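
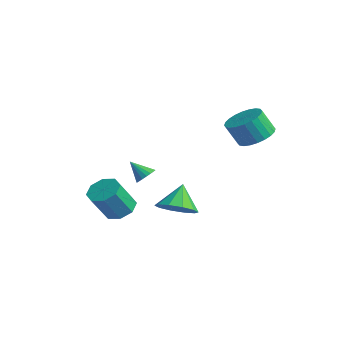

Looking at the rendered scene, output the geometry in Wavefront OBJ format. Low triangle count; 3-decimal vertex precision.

v 1.477 0.355 -3.639
v 2.358 0.113 -3.102
v 0.923 1.085 -2.401
v 2.454 0.688 -3.399
v 2.176 1.137 -3.788
v 1.631 1.286 -4.12
v 1.027 1.08 -4.268
v 0.595 0.597 -4.176
v 0.499 0.021 -3.878
v 0.777 -0.428 -3.49
v 1.322 -0.577 -3.158
v 1.926 -0.371 -3.01
v 3.56 -2.622 0.101
v 3.925 -3.04 0.175
v 2.9 -3.058 0.879
v 4.003 -2.868 0.338
v 3.994 -2.648 0.454
v 3.899 -2.422 0.5
v 3.736 -2.236 0.467
v 3.539 -2.126 0.361
v 3.346 -2.114 0.204
v 3.195 -2.203 0.027
v 3.117 -2.375 -0.136
v 3.126 -2.595 -0.252
v 3.221 -2.821 -0.298
v 3.384 -3.007 -0.265
v 3.581 -3.117 -0.16
v 3.774 -3.129 -0.002
v 2.91 3.902 0.846
v 3.51 3.124 0.661
v 3.171 2.58 1.849
v 2.57 3.358 2.034
v 3.755 3.367 0.842
v 3.415 2.823 2.031
v 3.871 3.692 1.024
v 3.532 3.148 2.212
v 3.841 4.049 1.179
v 3.502 3.505 2.367
v 3.669 4.384 1.283
v 3.33 3.84 2.471
v 3.382 4.645 1.321
v 3.043 4.101 2.509
v 3.022 4.793 1.286
v 2.683 4.249 2.474
v 2.646 4.805 1.184
v 2.307 4.262 2.372
v 2.309 4.68 1.031
v 1.97 4.136 2.219
v 2.065 4.437 0.849
v 1.725 3.893 2.038
v 1.948 4.112 0.668
v 1.609 3.568 1.856
v 1.978 3.755 0.513
v 1.639 3.211 1.701
v 2.15 3.42 0.409
v 1.811 2.876 1.597
v 2.437 3.159 0.371
v 2.098 2.615 1.559
v 2.797 3.011 0.406
v 2.458 2.467 1.594
v 3.173 2.998 0.508
v 2.834 2.455 1.696
v -1.706 -0.842 -4.555
v -0.81 -0.684 -4.53
v -0.678 -1.679 -2.999
v -1.574 -1.838 -3.025
v -1.176 -0.202 -4.185
v -1.044 -1.197 -2.654
v -1.852 -0.095 -4.057
v -1.72 -1.09 -2.526
v -2.443 -0.426 -4.221
v -2.311 -1.421 -2.69
v -2.602 -1.001 -4.581
v -2.47 -1.996 -3.05
v -2.236 -1.483 -4.926
v -2.104 -2.478 -3.395
v -1.56 -1.59 -5.054
v -1.428 -2.585 -3.523
v -0.969 -1.259 -4.89
v -0.837 -2.254 -3.359
f 2 1 4
f 2 4 3
f 4 1 5
f 4 5 3
f 5 1 6
f 5 6 3
f 6 1 7
f 6 7 3
f 7 1 8
f 7 8 3
f 8 1 9
f 8 9 3
f 9 1 10
f 9 10 3
f 10 1 11
f 10 11 3
f 11 1 12
f 11 12 3
f 12 1 2
f 12 2 3
f 14 13 16
f 14 16 15
f 16 13 17
f 16 17 15
f 17 13 18
f 17 18 15
f 18 13 19
f 18 19 15
f 19 13 20
f 19 20 15
f 20 13 21
f 20 21 15
f 21 13 22
f 21 22 15
f 22 13 23
f 22 23 15
f 23 13 24
f 23 24 15
f 24 13 25
f 24 25 15
f 25 13 26
f 25 26 15
f 26 13 27
f 26 27 15
f 27 13 28
f 27 28 15
f 28 13 14
f 28 14 15
f 30 29 33
f 30 33 31
f 31 33 34
f 31 34 32
f 33 29 35
f 33 35 34
f 34 35 36
f 34 36 32
f 35 29 37
f 35 37 36
f 36 37 38
f 36 38 32
f 37 29 39
f 37 39 38
f 38 39 40
f 38 40 32
f 39 29 41
f 39 41 40
f 40 41 42
f 40 42 32
f 41 29 43
f 41 43 42
f 42 43 44
f 42 44 32
f 43 29 45
f 43 45 44
f 44 45 46
f 44 46 32
f 45 29 47
f 45 47 46
f 46 47 48
f 46 48 32
f 47 29 49
f 47 49 48
f 48 49 50
f 48 50 32
f 49 29 51
f 49 51 50
f 50 51 52
f 50 52 32
f 51 29 53
f 51 53 52
f 52 53 54
f 52 54 32
f 53 29 55
f 53 55 54
f 54 55 56
f 54 56 32
f 55 29 57
f 55 57 56
f 56 57 58
f 56 58 32
f 57 29 59
f 57 59 58
f 58 59 60
f 58 60 32
f 59 29 61
f 59 61 60
f 60 61 62
f 60 62 32
f 61 29 30
f 61 30 62
f 62 30 31
f 62 31 32
f 64 63 67
f 64 67 65
f 65 67 68
f 65 68 66
f 67 63 69
f 67 69 68
f 68 69 70
f 68 70 66
f 69 63 71
f 69 71 70
f 70 71 72
f 70 72 66
f 71 63 73
f 71 73 72
f 72 73 74
f 72 74 66
f 73 63 75
f 73 75 74
f 74 75 76
f 74 76 66
f 75 63 77
f 75 77 76
f 76 77 78
f 76 78 66
f 77 63 79
f 77 79 78
f 78 79 80
f 78 80 66
f 79 63 64
f 79 64 80
f 80 64 65
f 80 65 66



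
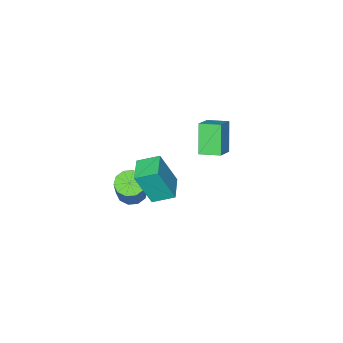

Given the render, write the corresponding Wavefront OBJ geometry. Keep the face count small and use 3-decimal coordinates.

v 1.537 -2.55 -0.653
v 1.974 -2.266 -0.989
v 2.661 -1.567 0.497
v 2.223 -1.85 0.833
v 1.674 -2.029 -0.961
v 2.361 -1.33 0.525
v 1.321 -1.991 -0.816
v 2.008 -1.292 0.67
v 1.051 -2.167 -0.609
v 1.738 -1.468 0.877
v 0.966 -2.488 -0.418
v 1.653 -1.789 1.068
v 1.099 -2.833 -0.317
v 1.786 -2.134 1.169
v 1.399 -3.07 -0.345
v 2.086 -2.371 1.141
v 1.752 -3.108 -0.49
v 2.439 -2.409 0.996
v 2.022 -2.932 -0.697
v 2.709 -2.233 0.789
v 2.107 -2.611 -0.888
v 2.794 -1.912 0.598
v -2.426 -1.25 2.268
v -1.604 -0.848 2.803
v -1.908 -0.688 1.048
v -1.085 -0.286 1.583
v -1.955 -2.014 2.117
v -1.132 -1.612 2.652
v -1.436 -1.452 0.897
v -0.614 -1.05 1.432
v 2.137 0.769 2.854
v 2.647 0.394 4.324
v 2.886 1.502 2.782
v 3.395 1.127 4.252
v 2.725 0.133 2.488
v 3.234 -0.242 3.958
v 3.473 0.866 2.416
v 3.983 0.491 3.886
f 2 1 5
f 2 5 3
f 3 5 6
f 3 6 4
f 5 1 7
f 5 7 6
f 6 7 8
f 6 8 4
f 7 1 9
f 7 9 8
f 8 9 10
f 8 10 4
f 9 1 11
f 9 11 10
f 10 11 12
f 10 12 4
f 11 1 13
f 11 13 12
f 12 13 14
f 12 14 4
f 13 1 15
f 13 15 14
f 14 15 16
f 14 16 4
f 15 1 17
f 15 17 16
f 16 17 18
f 16 18 4
f 17 1 19
f 17 19 18
f 18 19 20
f 18 20 4
f 19 1 21
f 19 21 20
f 20 21 22
f 20 22 4
f 21 1 2
f 21 2 22
f 22 2 3
f 22 3 4
f 24 26 23
f 27 24 23
f 23 26 25
f 25 27 23
f 24 30 26
f 28 24 27
f 28 30 24
f 26 30 25
f 29 27 25
f 25 30 29
f 29 28 27
f 30 28 29
f 32 34 31
f 35 32 31
f 31 34 33
f 33 35 31
f 32 38 34
f 36 32 35
f 36 38 32
f 34 38 33
f 37 35 33
f 33 38 37
f 37 36 35
f 38 36 37



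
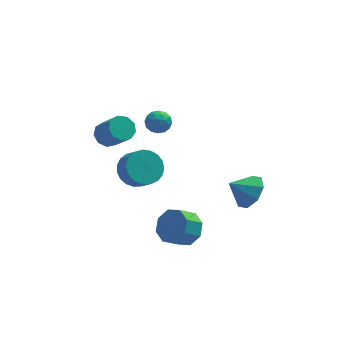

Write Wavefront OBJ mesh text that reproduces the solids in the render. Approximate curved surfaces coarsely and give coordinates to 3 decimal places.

v -0.35 -3.619 -2.256
v 0.41 -3.902 -1.588
v -0.451 -4.344 -0.797
v -1.21 -4.061 -1.464
v 0.147 -3.154 -1.456
v -0.714 -3.596 -0.664
v -0.407 -2.679 -1.792
v -1.267 -3.121 -1.001
v -0.927 -2.754 -2.4
v -1.787 -3.196 -1.608
v -1.109 -3.336 -2.923
v -1.97 -3.778 -2.132
v -0.846 -4.084 -3.056
v -1.707 -4.526 -2.264
v -0.293 -4.559 -2.719
v -1.153 -5.001 -1.928
v 0.227 -4.484 -2.112
v -0.633 -4.926 -1.32
v -3.808 3.051 0.075
v -3.398 2.613 -0.485
v -2.662 1.652 0.806
v -3.072 2.089 1.365
v -3.094 3.057 -0.328
v -2.358 2.096 0.963
v -3.123 3.498 0.018
v -2.387 2.537 1.308
v -3.473 3.73 0.39
v -2.737 2.768 1.68
v -3.98 3.644 0.614
v -3.244 2.682 1.905
v -4.406 3.28 0.586
v -3.67 2.318 1.877
v -4.553 2.809 0.319
v -3.816 1.848 1.61
v -4.35 2.451 -0.063
v -3.614 1.49 1.228
v -3.895 2.374 -0.38
v -3.159 1.412 0.911
v -2.597 0.001 -0.356
v -1.858 0.754 -0.08
v -1.425 0.031 0.732
v -2.163 -0.721 0.456
v -2.204 0.856 0.195
v -1.771 0.133 1.007
v -2.617 0.81 0.375
v -2.184 0.087 1.187
v -3.027 0.624 0.428
v -2.594 -0.099 1.24
v -3.363 0.331 0.346
v -2.93 -0.392 1.158
v -3.566 -0.02 0.142
v -3.133 -0.742 0.954
v -3.601 -0.367 -0.147
v -3.168 -1.089 0.665
v -3.463 -0.65 -0.473
v -3.03 -1.372 0.339
v -3.175 -0.82 -0.779
v -2.742 -1.543 0.033
v -2.787 -0.849 -1.011
v -2.354 -1.571 -0.199
v -2.366 -0.73 -1.13
v -1.933 -1.453 -0.318
v -1.985 -0.485 -1.116
v -1.552 -1.208 -0.304
v -1.71 -0.156 -0.969
v -1.276 -0.879 -0.158
v -1.588 0.2 -0.717
v -1.154 -0.522 0.095
v -1.64 0.522 -0.403
v -1.207 -0.2 0.409
v 2.838 -3.747 0.575
v 3.465 -3.401 1.383
v 1.742 -3.793 1.445
v 3.111 -2.779 0.968
v 2.596 -2.725 0.324
v 2.223 -3.27 -0.174
v 2.21 -4.094 -0.233
v 2.565 -4.715 0.181
v 3.08 -4.77 0.826
v 3.452 -4.225 1.324
v -1.168 1.482 2.876
v -0.858 1.085 2.311
v -1.742 0.475 3.269
v -1.432 0.078 2.704
v -0.998 0.334 3.268
v -0.643 0.957 3.026
v -1.957 0.603 2.554
v -1.602 1.226 2.312
v -1.346 0.542 2.112
v -0.753 0.376 2.553
v -1.847 1.184 3.027
v -1.254 1.018 3.468
v -0.962 1.372 2.559
v -1.638 0.188 3.021
v -1.383 0.339 3.353
v -1.201 0.105 3.02
v -0.836 1.297 2.979
v -0.654 1.064 2.647
v -0.737 0.622 3.21
v -1.946 0.496 2.933
v -1.764 0.263 2.601
v -1.399 1.455 2.56
v -1.217 1.221 2.227
v -1.863 0.938 2.37
v -1.067 0.82 2.11
v -1.405 0.227 2.341
v -1.713 0.536 2.253
v -1.504 0.902 2.11
v -0.719 0.722 2.369
v -1.056 0.13 2.6
v -0.801 0.281 2.932
v -0.592 0.647 2.789
v -1.005 0.402 2.252
v -1.544 1.43 2.98
v -1.881 0.838 3.211
v -2.008 0.913 2.791
v -1.799 1.279 2.648
v -1.195 1.333 3.239
v -1.533 0.74 3.47
v -1.096 0.658 3.47
v -0.887 1.024 3.327
v -1.595 1.158 3.328
f 2 1 5
f 2 5 3
f 3 5 6
f 3 6 4
f 5 1 7
f 5 7 6
f 6 7 8
f 6 8 4
f 7 1 9
f 7 9 8
f 8 9 10
f 8 10 4
f 9 1 11
f 9 11 10
f 10 11 12
f 10 12 4
f 11 1 13
f 11 13 12
f 12 13 14
f 12 14 4
f 13 1 15
f 13 15 14
f 14 15 16
f 14 16 4
f 15 1 17
f 15 17 16
f 16 17 18
f 16 18 4
f 17 1 2
f 17 2 18
f 18 2 3
f 18 3 4
f 20 19 23
f 20 23 21
f 21 23 24
f 21 24 22
f 23 19 25
f 23 25 24
f 24 25 26
f 24 26 22
f 25 19 27
f 25 27 26
f 26 27 28
f 26 28 22
f 27 19 29
f 27 29 28
f 28 29 30
f 28 30 22
f 29 19 31
f 29 31 30
f 30 31 32
f 30 32 22
f 31 19 33
f 31 33 32
f 32 33 34
f 32 34 22
f 33 19 35
f 33 35 34
f 34 35 36
f 34 36 22
f 35 19 37
f 35 37 36
f 36 37 38
f 36 38 22
f 37 19 20
f 37 20 38
f 38 20 21
f 38 21 22
f 40 39 43
f 40 43 41
f 41 43 44
f 41 44 42
f 43 39 45
f 43 45 44
f 44 45 46
f 44 46 42
f 45 39 47
f 45 47 46
f 46 47 48
f 46 48 42
f 47 39 49
f 47 49 48
f 48 49 50
f 48 50 42
f 49 39 51
f 49 51 50
f 50 51 52
f 50 52 42
f 51 39 53
f 51 53 52
f 52 53 54
f 52 54 42
f 53 39 55
f 53 55 54
f 54 55 56
f 54 56 42
f 55 39 57
f 55 57 56
f 56 57 58
f 56 58 42
f 57 39 59
f 57 59 58
f 58 59 60
f 58 60 42
f 59 39 61
f 59 61 60
f 60 61 62
f 60 62 42
f 61 39 63
f 61 63 62
f 62 63 64
f 62 64 42
f 63 39 65
f 63 65 64
f 64 65 66
f 64 66 42
f 65 39 67
f 65 67 66
f 66 67 68
f 66 68 42
f 67 39 69
f 67 69 68
f 68 69 70
f 68 70 42
f 69 39 40
f 69 40 70
f 70 40 41
f 70 41 42
f 72 71 74
f 72 74 73
f 74 71 75
f 74 75 73
f 75 71 76
f 75 76 73
f 76 71 77
f 76 77 73
f 77 71 78
f 77 78 73
f 78 71 79
f 78 79 73
f 79 71 80
f 79 80 73
f 80 71 72
f 80 72 73
f 81 118 97
f 118 92 121
f 97 121 86
f 118 121 97
f 81 97 93
f 97 86 98
f 93 98 82
f 97 98 93
f 81 93 102
f 93 82 103
f 102 103 88
f 93 103 102
f 81 102 114
f 102 88 117
f 114 117 91
f 102 117 114
f 81 114 118
f 114 91 122
f 118 122 92
f 114 122 118
f 82 98 109
f 98 86 112
f 109 112 90
f 98 112 109
f 86 121 99
f 121 92 120
f 99 120 85
f 121 120 99
f 92 122 119
f 122 91 115
f 119 115 83
f 122 115 119
f 91 117 116
f 117 88 104
f 116 104 87
f 117 104 116
f 88 103 108
f 103 82 105
f 108 105 89
f 103 105 108
f 84 110 96
f 110 90 111
f 96 111 85
f 110 111 96
f 84 96 94
f 96 85 95
f 94 95 83
f 96 95 94
f 84 94 101
f 94 83 100
f 101 100 87
f 94 100 101
f 84 101 106
f 101 87 107
f 106 107 89
f 101 107 106
f 84 106 110
f 106 89 113
f 110 113 90
f 106 113 110
f 85 111 99
f 111 90 112
f 99 112 86
f 111 112 99
f 83 95 119
f 95 85 120
f 119 120 92
f 95 120 119
f 87 100 116
f 100 83 115
f 116 115 91
f 100 115 116
f 89 107 108
f 107 87 104
f 108 104 88
f 107 104 108
f 90 113 109
f 113 89 105
f 109 105 82
f 113 105 109



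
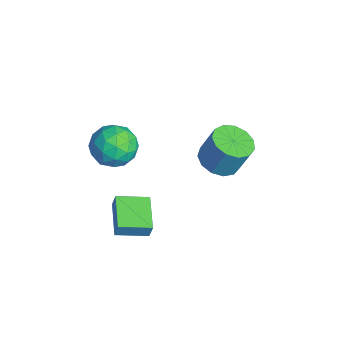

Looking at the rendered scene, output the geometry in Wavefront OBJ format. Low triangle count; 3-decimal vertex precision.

v -1.145 1.552 0.696
v -0.091 1.463 0.538
v 0.2 2.059 2.147
v -0.855 2.148 2.304
v -0.243 2.019 0.36
v 0.048 2.614 1.969
v -0.682 2.426 0.288
v -0.391 3.022 1.897
v -1.268 2.556 0.346
v -0.977 3.152 1.955
v -1.815 2.367 0.515
v -1.524 2.963 2.124
v -2.149 1.92 0.741
v -1.859 2.515 2.35
v -2.165 1.355 0.953
v -1.874 1.951 2.562
v -1.857 0.854 1.083
v -1.566 1.449 2.692
v -1.323 0.574 1.09
v -1.032 1.169 2.699
v -0.733 0.604 0.972
v -0.442 1.2 2.581
v -0.273 0.936 0.766
v 0.017 1.532 2.375
v -4.477 -2.164 0.645
v -3.578 -2.213 1.499
v -3.502 -3.527 -0.459
v -2.603 -3.576 0.395
v -3.729 -4.027 0.653
v -4.332 -3.185 1.336
v -2.748 -2.555 -0.296
v -3.351 -1.713 0.387
v -2.51 -2.454 0.917
v -3.116 -3.364 1.504
v -3.964 -2.376 -0.464
v -4.57 -3.286 0.123
v -4.114 -2.069 1.169
v -2.966 -3.671 -0.129
v -3.629 -3.936 0.023
v -3.1 -3.965 0.525
v -4.557 -2.64 1.073
v -4.028 -2.669 1.575
v -4.117 -3.735 1.078
v -3.052 -3.071 -0.535
v -2.523 -3.1 -0.033
v -3.98 -1.775 0.515
v -3.451 -1.804 1.017
v -2.963 -2.005 -0.038
v -2.957 -2.239 1.329
v -2.383 -3.041 0.68
v -2.469 -2.441 0.274
v -2.823 -1.946 0.675
v -3.313 -2.774 1.674
v -2.74 -3.575 1.025
v -3.402 -3.841 1.177
v -3.756 -3.345 1.578
v -2.685 -2.916 1.332
v -4.34 -2.165 0.015
v -3.767 -2.966 -0.634
v -3.324 -2.395 -0.538
v -3.678 -1.899 -0.137
v -4.697 -2.699 0.36
v -4.123 -3.501 -0.289
v -4.257 -3.794 0.365
v -4.611 -3.299 0.766
v -4.395 -2.824 -0.292
v 0.831 -3.974 0.959
v 1.014 -3.847 1.759
v 1.049 -2.457 0.668
v 1.232 -2.33 1.468
v 2.568 -4.29 0.612
v 2.751 -4.163 1.412
v 2.786 -2.773 0.321
v 2.969 -2.646 1.121
f 2 1 5
f 2 5 3
f 3 5 6
f 3 6 4
f 5 1 7
f 5 7 6
f 6 7 8
f 6 8 4
f 7 1 9
f 7 9 8
f 8 9 10
f 8 10 4
f 9 1 11
f 9 11 10
f 10 11 12
f 10 12 4
f 11 1 13
f 11 13 12
f 12 13 14
f 12 14 4
f 13 1 15
f 13 15 14
f 14 15 16
f 14 16 4
f 15 1 17
f 15 17 16
f 16 17 18
f 16 18 4
f 17 1 19
f 17 19 18
f 18 19 20
f 18 20 4
f 19 1 21
f 19 21 20
f 20 21 22
f 20 22 4
f 21 1 23
f 21 23 22
f 22 23 24
f 22 24 4
f 23 1 2
f 23 2 24
f 24 2 3
f 24 3 4
f 25 62 41
f 62 36 65
f 41 65 30
f 62 65 41
f 25 41 37
f 41 30 42
f 37 42 26
f 41 42 37
f 25 37 46
f 37 26 47
f 46 47 32
f 37 47 46
f 25 46 58
f 46 32 61
f 58 61 35
f 46 61 58
f 25 58 62
f 58 35 66
f 62 66 36
f 58 66 62
f 26 42 53
f 42 30 56
f 53 56 34
f 42 56 53
f 30 65 43
f 65 36 64
f 43 64 29
f 65 64 43
f 36 66 63
f 66 35 59
f 63 59 27
f 66 59 63
f 35 61 60
f 61 32 48
f 60 48 31
f 61 48 60
f 32 47 52
f 47 26 49
f 52 49 33
f 47 49 52
f 28 54 40
f 54 34 55
f 40 55 29
f 54 55 40
f 28 40 38
f 40 29 39
f 38 39 27
f 40 39 38
f 28 38 45
f 38 27 44
f 45 44 31
f 38 44 45
f 28 45 50
f 45 31 51
f 50 51 33
f 45 51 50
f 28 50 54
f 50 33 57
f 54 57 34
f 50 57 54
f 29 55 43
f 55 34 56
f 43 56 30
f 55 56 43
f 27 39 63
f 39 29 64
f 63 64 36
f 39 64 63
f 31 44 60
f 44 27 59
f 60 59 35
f 44 59 60
f 33 51 52
f 51 31 48
f 52 48 32
f 51 48 52
f 34 57 53
f 57 33 49
f 53 49 26
f 57 49 53
f 68 70 67
f 71 68 67
f 67 70 69
f 69 71 67
f 68 74 70
f 72 68 71
f 72 74 68
f 70 74 69
f 73 71 69
f 69 74 73
f 73 72 71
f 74 72 73



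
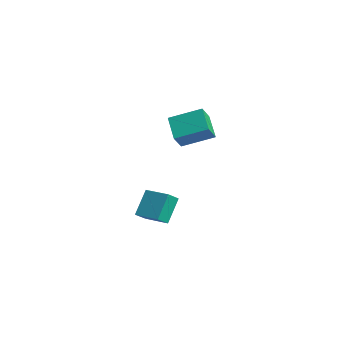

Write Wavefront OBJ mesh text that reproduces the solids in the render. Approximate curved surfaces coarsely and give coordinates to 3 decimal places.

v 2.118 -2.344 1.316
v 1.058 -2.033 2.091
v 2.909 -1.107 1.9
v 1.848 -0.796 2.675
v 2.472 -2.904 2.025
v 1.411 -2.593 2.8
v 3.262 -1.667 2.609
v 2.202 -1.356 3.384
v 0.188 -3.563 -3.367
v -0.227 -2.784 -2.191
v -0.059 -2.91 -3.886
v -0.474 -2.131 -2.71
v 1.334 -3.069 -3.29
v 0.919 -2.29 -2.114
v 1.087 -2.416 -3.809
v 0.672 -1.637 -2.633
f 2 4 1
f 5 2 1
f 1 4 3
f 3 5 1
f 2 8 4
f 6 2 5
f 6 8 2
f 4 8 3
f 7 5 3
f 3 8 7
f 7 6 5
f 8 6 7
f 10 12 9
f 13 10 9
f 9 12 11
f 11 13 9
f 10 16 12
f 14 10 13
f 14 16 10
f 12 16 11
f 15 13 11
f 11 16 15
f 15 14 13
f 16 14 15



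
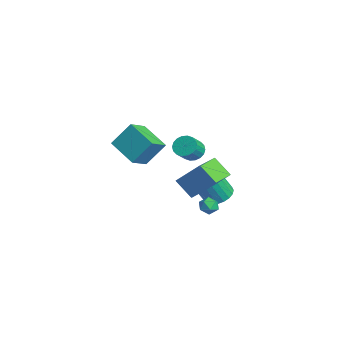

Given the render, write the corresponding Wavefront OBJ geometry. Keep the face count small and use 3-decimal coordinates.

v 1.861 -0.003 -3.001
v 2.289 0.482 -2.816
v 2.691 -0.702 -3.084
v 3.119 -0.217 -2.899
v 2.681 -0.467 -2.454
v 2.168 -0.034 -2.402
v 2.812 -0.186 -3.498
v 2.299 0.247 -3.446
v 2.877 0.37 -3.123
v 2.795 0.196 -2.478
v 2.185 -0.416 -3.422
v 2.103 -0.59 -2.777
v -0.541 -5.158 1.455
v -0.387 -4.008 2.947
v -1.341 -4.114 0.733
v -1.187 -2.965 2.226
v 1.227 -4.355 0.654
v 1.381 -3.206 2.147
v 0.427 -3.312 -0.067
v 0.581 -2.162 1.425
v -0.885 1.562 -4.209
v 0.019 1.933 -4.051
v 0.089 1.15 -2.612
v -0.815 0.778 -2.771
v -0.223 2.221 -3.882
v -0.153 1.437 -2.443
v -0.579 2.395 -3.77
v -0.509 1.611 -2.332
v -0.988 2.424 -3.735
v -0.918 1.641 -2.296
v -1.379 2.305 -3.781
v -1.309 1.521 -2.342
v -1.685 2.057 -3.901
v -1.615 1.273 -2.462
v -1.852 1.724 -4.075
v -1.783 0.94 -2.636
v -1.852 1.362 -4.272
v -1.783 0.578 -2.833
v -1.685 1.035 -4.458
v -1.616 0.251 -3.019
v -1.38 0.799 -4.601
v -1.31 0.015 -3.162
v -0.989 0.695 -4.677
v -0.919 -0.089 -3.238
v -0.58 0.741 -4.671
v -0.51 -0.043 -3.232
v -0.223 0.929 -4.586
v -0.154 0.145 -3.147
v 0.019 1.226 -4.436
v 0.088 0.442 -2.997
v 0.104 1.582 -4.247
v 0.174 0.798 -2.808
v 3.067 -2.284 -0.172
v 4.017 -1.132 1.416
v 1.875 -1.032 -0.369
v 2.825 0.121 1.219
v 3.955 -1.601 -1.199
v 4.905 -0.448 0.389
v 2.763 -0.348 -1.396
v 3.713 0.804 0.192
v -4.28 0.932 -2.062
v -3.643 1.445 -2.12
v -2.963 0.701 -1.237
v -3.6 0.188 -1.178
v -3.839 1.589 -1.848
v -3.159 0.845 -0.964
v -4.122 1.603 -1.618
v -3.442 0.859 -0.735
v -4.436 1.484 -1.476
v -3.757 0.74 -0.593
v -4.72 1.256 -1.45
v -4.04 0.512 -0.567
v -4.916 0.963 -1.545
v -4.236 0.219 -0.662
v -4.987 0.665 -1.743
v -4.307 -0.079 -0.86
v -4.917 0.419 -2.003
v -4.237 -0.325 -1.12
v -4.721 0.275 -2.276
v -4.041 -0.469 -1.392
v -4.438 0.261 -2.505
v -3.758 -0.483 -1.622
v -4.123 0.38 -2.647
v -3.444 -0.364 -1.764
v -3.84 0.608 -2.673
v -3.16 -0.136 -1.79
v -3.644 0.901 -2.578
v -2.964 0.157 -1.695
v -3.573 1.199 -2.38
v -2.893 0.455 -1.497
f 1 12 6
f 1 6 2
f 1 2 8
f 1 8 11
f 1 11 12
f 2 6 10
f 6 12 5
f 12 11 3
f 11 8 7
f 8 2 9
f 4 10 5
f 4 5 3
f 4 3 7
f 4 7 9
f 4 9 10
f 5 10 6
f 3 5 12
f 7 3 11
f 9 7 8
f 10 9 2
f 14 16 13
f 17 14 13
f 13 16 15
f 15 17 13
f 14 20 16
f 18 14 17
f 18 20 14
f 16 20 15
f 19 17 15
f 15 20 19
f 19 18 17
f 20 18 19
f 22 21 25
f 22 25 23
f 23 25 26
f 23 26 24
f 25 21 27
f 25 27 26
f 26 27 28
f 26 28 24
f 27 21 29
f 27 29 28
f 28 29 30
f 28 30 24
f 29 21 31
f 29 31 30
f 30 31 32
f 30 32 24
f 31 21 33
f 31 33 32
f 32 33 34
f 32 34 24
f 33 21 35
f 33 35 34
f 34 35 36
f 34 36 24
f 35 21 37
f 35 37 36
f 36 37 38
f 36 38 24
f 37 21 39
f 37 39 38
f 38 39 40
f 38 40 24
f 39 21 41
f 39 41 40
f 40 41 42
f 40 42 24
f 41 21 43
f 41 43 42
f 42 43 44
f 42 44 24
f 43 21 45
f 43 45 44
f 44 45 46
f 44 46 24
f 45 21 47
f 45 47 46
f 46 47 48
f 46 48 24
f 47 21 49
f 47 49 48
f 48 49 50
f 48 50 24
f 49 21 51
f 49 51 50
f 50 51 52
f 50 52 24
f 51 21 22
f 51 22 52
f 52 22 23
f 52 23 24
f 54 56 53
f 57 54 53
f 53 56 55
f 55 57 53
f 54 60 56
f 58 54 57
f 58 60 54
f 56 60 55
f 59 57 55
f 55 60 59
f 59 58 57
f 60 58 59
f 62 61 65
f 62 65 63
f 63 65 66
f 63 66 64
f 65 61 67
f 65 67 66
f 66 67 68
f 66 68 64
f 67 61 69
f 67 69 68
f 68 69 70
f 68 70 64
f 69 61 71
f 69 71 70
f 70 71 72
f 70 72 64
f 71 61 73
f 71 73 72
f 72 73 74
f 72 74 64
f 73 61 75
f 73 75 74
f 74 75 76
f 74 76 64
f 75 61 77
f 75 77 76
f 76 77 78
f 76 78 64
f 77 61 79
f 77 79 78
f 78 79 80
f 78 80 64
f 79 61 81
f 79 81 80
f 80 81 82
f 80 82 64
f 81 61 83
f 81 83 82
f 82 83 84
f 82 84 64
f 83 61 85
f 83 85 84
f 84 85 86
f 84 86 64
f 85 61 87
f 85 87 86
f 86 87 88
f 86 88 64
f 87 61 89
f 87 89 88
f 88 89 90
f 88 90 64
f 89 61 62
f 89 62 90
f 90 62 63
f 90 63 64



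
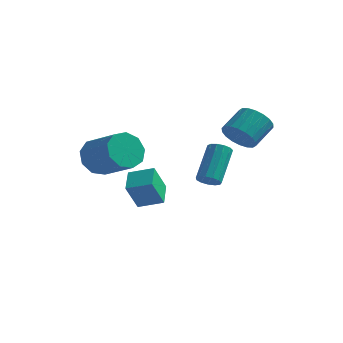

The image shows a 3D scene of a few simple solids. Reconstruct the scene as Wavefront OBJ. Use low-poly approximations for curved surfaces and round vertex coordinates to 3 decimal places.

v 2.124 1.232 2.573
v 2.701 0.678 3.086
v 3.073 1.854 3.939
v 2.496 2.408 3.427
v 2.955 0.82 2.779
v 3.327 1.997 3.633
v 3.045 1.044 2.432
v 3.416 2.22 3.285
v 2.952 1.305 2.113
v 3.323 2.481 2.966
v 2.695 1.551 1.884
v 3.066 2.728 2.738
v 2.325 1.734 1.793
v 2.697 2.911 2.646
v 1.916 1.818 1.856
v 2.287 2.995 2.709
v 1.547 1.786 2.061
v 1.919 2.962 2.914
v 1.293 1.643 2.367
v 1.665 2.82 3.221
v 1.204 1.42 2.715
v 1.575 2.596 3.568
v 1.297 1.159 3.034
v 1.668 2.335 3.887
v 1.554 0.912 3.262
v 1.925 2.089 4.116
v 1.923 0.729 3.354
v 2.295 1.906 4.207
v 2.333 0.645 3.291
v 2.704 1.822 4.144
v 2.309 -2.583 1.087
v 2.725 -2.267 0.813
v 2.647 -0.841 2.339
v 2.231 -1.157 2.613
v 2.433 -2.159 0.697
v 2.355 -0.732 2.222
v 2.102 -2.185 0.704
v 2.024 -0.758 2.23
v 1.836 -2.338 0.833
v 1.759 -0.911 2.359
v 1.721 -2.568 1.043
v 1.643 -1.142 2.569
v 1.792 -2.804 1.267
v 1.714 -1.377 2.792
v 2.027 -2.969 1.434
v 1.949 -1.543 2.959
v 2.352 -3.012 1.49
v 2.274 -1.585 3.016
v 2.663 -2.919 1.419
v 2.585 -1.492 2.945
v 2.862 -2.719 1.243
v 2.784 -1.293 2.768
v 2.885 -2.476 1.017
v 2.807 -1.05 2.542
v -3.751 -1.427 1.277
v -3.165 -0.926 0.506
v -1.403 -1.593 1.411
v -1.989 -2.093 2.183
v -3.283 -0.462 1.078
v -1.522 -1.129 1.983
v -3.62 -0.45 1.743
v -1.859 -1.116 2.648
v -4.018 -0.894 2.19
v -2.257 -1.561 3.095
v -4.291 -1.588 2.21
v -2.529 -2.254 3.116
v -4.311 -2.206 1.794
v -2.549 -2.873 2.699
v -4.069 -2.459 1.136
v -2.307 -3.126 2.041
v -3.678 -2.23 0.544
v -1.916 -2.897 1.449
v -3.321 -1.624 0.295
v -1.559 -2.291 1.201
v -3.128 1.351 -2.796
v -3.389 0.584 -1.359
v -3.598 2.576 -2.228
v -3.86 1.809 -0.791
v -1.88 1.651 -2.409
v -2.142 0.884 -0.972
v -2.351 2.876 -1.841
v -2.612 2.109 -0.404
f 2 1 5
f 2 5 3
f 3 5 6
f 3 6 4
f 5 1 7
f 5 7 6
f 6 7 8
f 6 8 4
f 7 1 9
f 7 9 8
f 8 9 10
f 8 10 4
f 9 1 11
f 9 11 10
f 10 11 12
f 10 12 4
f 11 1 13
f 11 13 12
f 12 13 14
f 12 14 4
f 13 1 15
f 13 15 14
f 14 15 16
f 14 16 4
f 15 1 17
f 15 17 16
f 16 17 18
f 16 18 4
f 17 1 19
f 17 19 18
f 18 19 20
f 18 20 4
f 19 1 21
f 19 21 20
f 20 21 22
f 20 22 4
f 21 1 23
f 21 23 22
f 22 23 24
f 22 24 4
f 23 1 25
f 23 25 24
f 24 25 26
f 24 26 4
f 25 1 27
f 25 27 26
f 26 27 28
f 26 28 4
f 27 1 29
f 27 29 28
f 28 29 30
f 28 30 4
f 29 1 2
f 29 2 30
f 30 2 3
f 30 3 4
f 32 31 35
f 32 35 33
f 33 35 36
f 33 36 34
f 35 31 37
f 35 37 36
f 36 37 38
f 36 38 34
f 37 31 39
f 37 39 38
f 38 39 40
f 38 40 34
f 39 31 41
f 39 41 40
f 40 41 42
f 40 42 34
f 41 31 43
f 41 43 42
f 42 43 44
f 42 44 34
f 43 31 45
f 43 45 44
f 44 45 46
f 44 46 34
f 45 31 47
f 45 47 46
f 46 47 48
f 46 48 34
f 47 31 49
f 47 49 48
f 48 49 50
f 48 50 34
f 49 31 51
f 49 51 50
f 50 51 52
f 50 52 34
f 51 31 53
f 51 53 52
f 52 53 54
f 52 54 34
f 53 31 32
f 53 32 54
f 54 32 33
f 54 33 34
f 56 55 59
f 56 59 57
f 57 59 60
f 57 60 58
f 59 55 61
f 59 61 60
f 60 61 62
f 60 62 58
f 61 55 63
f 61 63 62
f 62 63 64
f 62 64 58
f 63 55 65
f 63 65 64
f 64 65 66
f 64 66 58
f 65 55 67
f 65 67 66
f 66 67 68
f 66 68 58
f 67 55 69
f 67 69 68
f 68 69 70
f 68 70 58
f 69 55 71
f 69 71 70
f 70 71 72
f 70 72 58
f 71 55 73
f 71 73 72
f 72 73 74
f 72 74 58
f 73 55 56
f 73 56 74
f 74 56 57
f 74 57 58
f 76 78 75
f 79 76 75
f 75 78 77
f 77 79 75
f 76 82 78
f 80 76 79
f 80 82 76
f 78 82 77
f 81 79 77
f 77 82 81
f 81 80 79
f 82 80 81



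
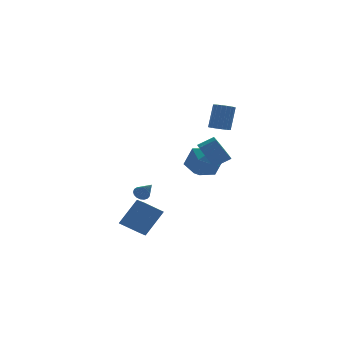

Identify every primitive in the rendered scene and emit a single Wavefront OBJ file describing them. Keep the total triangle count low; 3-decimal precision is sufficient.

v -1.206 -0.389 -4.252
v -2.276 -0.325 -3.481
v -1.317 0.88 -4.51
v -2.387 0.944 -3.739
v -0.093 0.016 -2.741
v -1.163 0.08 -1.97
v -0.204 1.285 -2.999
v -1.274 1.349 -2.228
v 3.238 0.816 2.956
v 3.725 1.126 2.729
v 4.129 1.594 4.238
v 3.642 1.284 4.464
v 3.524 1.315 2.725
v 3.928 1.783 4.233
v 3.266 1.406 2.766
v 3.671 1.873 4.274
v 3.003 1.379 2.844
v 3.407 1.847 4.353
v 2.787 1.241 2.945
v 3.191 1.709 4.453
v 2.659 1.019 3.048
v 3.063 1.487 4.556
v 2.647 0.757 3.133
v 3.051 1.224 4.641
v 2.751 0.506 3.182
v 3.155 0.974 4.691
v 2.952 0.317 3.187
v 3.356 0.785 4.695
v 3.209 0.227 3.146
v 3.614 0.694 4.654
v 3.473 0.253 3.067
v 3.877 0.721 4.576
v 3.689 0.391 2.967
v 4.093 0.859 4.475
v 3.817 0.613 2.864
v 4.221 1.081 4.372
v 3.829 0.876 2.779
v 4.233 1.343 4.287
v 2.081 2.84 0.238
v 3.077 2.61 0.902
v 2.183 1.03 -0.542
v 3.179 0.8 0.122
v 2.095 0.914 0.669
v 2.032 2.033 1.151
v 3.228 1.607 -0.791
v 3.165 2.726 -0.309
v 3.786 1.848 0.266
v 3.086 1.42 1.168
v 2.174 2.22 -0.808
v 1.474 1.792 0.094
v -0.655 2.947 -2.37
v -0.363 2.709 -2.714
v -0.285 2.013 -1.41
v -0.212 2.873 -2.613
v -0.163 3.053 -2.456
v -0.227 3.21 -2.28
v -0.388 3.306 -2.124
v -0.611 3.32 -2.025
v -0.843 3.248 -2.004
v -1.033 3.108 -2.068
v -1.136 2.931 -2.201
v -1.128 2.758 -2.373
v -1.012 2.628 -2.544
v -0.814 2.571 -2.675
v -0.58 2.6 -2.736
v 2.336 0.262 1.179
v 2.807 0.362 0.407
v 3.714 0.277 0.948
v 3.244 0.178 1.721
v 2.758 0.769 0.552
v 3.665 0.684 1.094
v 2.613 1.061 0.841
v 3.52 0.976 1.383
v 2.404 1.169 1.208
v 3.311 1.085 1.75
v 2.18 1.07 1.568
v 3.087 0.985 2.109
v 1.992 0.786 1.839
v 2.899 0.701 2.38
v 1.882 0.382 1.959
v 2.789 0.297 2.5
v 1.877 -0.05 1.9
v 2.784 -0.135 2.442
v 1.977 -0.41 1.676
v 2.884 -0.495 2.218
v 2.159 -0.616 1.338
v 3.066 -0.701 1.88
v 2.382 -0.621 0.964
v 3.289 -0.706 1.506
v 2.595 -0.423 0.639
v 3.502 -0.508 1.181
v 2.748 -0.069 0.438
v 3.655 -0.154 0.98
f 2 4 1
f 5 2 1
f 1 4 3
f 3 5 1
f 2 8 4
f 6 2 5
f 6 8 2
f 4 8 3
f 7 5 3
f 3 8 7
f 7 6 5
f 8 6 7
f 10 9 13
f 10 13 11
f 11 13 14
f 11 14 12
f 13 9 15
f 13 15 14
f 14 15 16
f 14 16 12
f 15 9 17
f 15 17 16
f 16 17 18
f 16 18 12
f 17 9 19
f 17 19 18
f 18 19 20
f 18 20 12
f 19 9 21
f 19 21 20
f 20 21 22
f 20 22 12
f 21 9 23
f 21 23 22
f 22 23 24
f 22 24 12
f 23 9 25
f 23 25 24
f 24 25 26
f 24 26 12
f 25 9 27
f 25 27 26
f 26 27 28
f 26 28 12
f 27 9 29
f 27 29 28
f 28 29 30
f 28 30 12
f 29 9 31
f 29 31 30
f 30 31 32
f 30 32 12
f 31 9 33
f 31 33 32
f 32 33 34
f 32 34 12
f 33 9 35
f 33 35 34
f 34 35 36
f 34 36 12
f 35 9 37
f 35 37 36
f 36 37 38
f 36 38 12
f 37 9 10
f 37 10 38
f 38 10 11
f 38 11 12
f 39 50 44
f 39 44 40
f 39 40 46
f 39 46 49
f 39 49 50
f 40 44 48
f 44 50 43
f 50 49 41
f 49 46 45
f 46 40 47
f 42 48 43
f 42 43 41
f 42 41 45
f 42 45 47
f 42 47 48
f 43 48 44
f 41 43 50
f 45 41 49
f 47 45 46
f 48 47 40
f 52 51 54
f 52 54 53
f 54 51 55
f 54 55 53
f 55 51 56
f 55 56 53
f 56 51 57
f 56 57 53
f 57 51 58
f 57 58 53
f 58 51 59
f 58 59 53
f 59 51 60
f 59 60 53
f 60 51 61
f 60 61 53
f 61 51 62
f 61 62 53
f 62 51 63
f 62 63 53
f 63 51 64
f 63 64 53
f 64 51 65
f 64 65 53
f 65 51 52
f 65 52 53
f 67 66 70
f 67 70 68
f 68 70 71
f 68 71 69
f 70 66 72
f 70 72 71
f 71 72 73
f 71 73 69
f 72 66 74
f 72 74 73
f 73 74 75
f 73 75 69
f 74 66 76
f 74 76 75
f 75 76 77
f 75 77 69
f 76 66 78
f 76 78 77
f 77 78 79
f 77 79 69
f 78 66 80
f 78 80 79
f 79 80 81
f 79 81 69
f 80 66 82
f 80 82 81
f 81 82 83
f 81 83 69
f 82 66 84
f 82 84 83
f 83 84 85
f 83 85 69
f 84 66 86
f 84 86 85
f 85 86 87
f 85 87 69
f 86 66 88
f 86 88 87
f 87 88 89
f 87 89 69
f 88 66 90
f 88 90 89
f 89 90 91
f 89 91 69
f 90 66 92
f 90 92 91
f 91 92 93
f 91 93 69
f 92 66 67
f 92 67 93
f 93 67 68
f 93 68 69



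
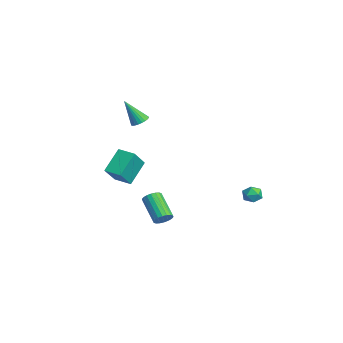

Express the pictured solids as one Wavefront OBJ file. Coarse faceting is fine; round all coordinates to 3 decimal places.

v -0.989 -1.612 2.676
v -0.45 -1.828 2.688
v -1.351 -2.428 4.204
v -0.422 -1.633 2.799
v -0.48 -1.434 2.891
v -0.616 -1.263 2.95
v -0.808 -1.145 2.968
v -1.028 -1.098 2.941
v -1.242 -1.129 2.873
v -1.417 -1.234 2.776
v -1.527 -1.397 2.663
v -1.555 -1.592 2.552
v -1.497 -1.79 2.46
v -1.361 -1.962 2.401
v -1.169 -2.08 2.384
v -0.949 -2.127 2.411
v -0.735 -2.095 2.478
v -0.56 -1.99 2.576
v 3.161 -4.141 0.339
v 2.429 -3.169 1.498
v 3.944 -3.447 0.251
v 3.212 -2.475 1.41
v 3.968 -4.905 1.49
v 3.236 -3.933 2.649
v 4.751 -4.211 1.402
v 4.019 -3.239 2.561
v 2.277 -1.169 -3.649
v 2.62 -1.062 -3.169
v 1.167 -1.324 -2.071
v 0.823 -1.431 -2.551
v 2.529 -0.819 -3.232
v 1.075 -1.081 -2.134
v 2.387 -0.645 -3.377
v 0.934 -0.908 -2.28
v 2.224 -0.576 -3.577
v 0.771 -0.838 -2.479
v 2.071 -0.623 -3.79
v 0.618 -0.885 -2.693
v 1.959 -0.779 -3.976
v 0.506 -1.041 -2.878
v 1.91 -1.012 -4.097
v 0.457 -1.274 -2.999
v 1.933 -1.276 -4.129
v 0.48 -1.538 -3.031
v 2.025 -1.519 -4.066
v 0.571 -1.781 -2.968
v 2.166 -1.692 -3.92
v 0.713 -1.955 -2.823
v 2.329 -1.762 -3.721
v 0.876 -2.024 -2.623
v 2.482 -1.715 -3.507
v 1.029 -1.977 -2.41
v 2.594 -1.559 -3.322
v 1.141 -1.821 -2.224
v 2.643 -1.326 -3.201
v 1.19 -1.588 -2.103
v 2.872 4.425 -2.466
v 3.167 4.084 -1.996
v 2.073 3.736 -2.464
v 2.368 3.395 -1.994
v 2.125 3.986 -1.864
v 2.619 4.411 -1.865
v 2.621 3.409 -2.595
v 3.115 3.834 -2.596
v 3.012 3.455 -2.075
v 2.705 3.812 -1.624
v 2.535 4.008 -2.836
v 2.228 4.365 -2.385
f 2 1 4
f 2 4 3
f 4 1 5
f 4 5 3
f 5 1 6
f 5 6 3
f 6 1 7
f 6 7 3
f 7 1 8
f 7 8 3
f 8 1 9
f 8 9 3
f 9 1 10
f 9 10 3
f 10 1 11
f 10 11 3
f 11 1 12
f 11 12 3
f 12 1 13
f 12 13 3
f 13 1 14
f 13 14 3
f 14 1 15
f 14 15 3
f 15 1 16
f 15 16 3
f 16 1 17
f 16 17 3
f 17 1 18
f 17 18 3
f 18 1 2
f 18 2 3
f 20 22 19
f 23 20 19
f 19 22 21
f 21 23 19
f 20 26 22
f 24 20 23
f 24 26 20
f 22 26 21
f 25 23 21
f 21 26 25
f 25 24 23
f 26 24 25
f 28 27 31
f 28 31 29
f 29 31 32
f 29 32 30
f 31 27 33
f 31 33 32
f 32 33 34
f 32 34 30
f 33 27 35
f 33 35 34
f 34 35 36
f 34 36 30
f 35 27 37
f 35 37 36
f 36 37 38
f 36 38 30
f 37 27 39
f 37 39 38
f 38 39 40
f 38 40 30
f 39 27 41
f 39 41 40
f 40 41 42
f 40 42 30
f 41 27 43
f 41 43 42
f 42 43 44
f 42 44 30
f 43 27 45
f 43 45 44
f 44 45 46
f 44 46 30
f 45 27 47
f 45 47 46
f 46 47 48
f 46 48 30
f 47 27 49
f 47 49 48
f 48 49 50
f 48 50 30
f 49 27 51
f 49 51 50
f 50 51 52
f 50 52 30
f 51 27 53
f 51 53 52
f 52 53 54
f 52 54 30
f 53 27 55
f 53 55 54
f 54 55 56
f 54 56 30
f 55 27 28
f 55 28 56
f 56 28 29
f 56 29 30
f 57 68 62
f 57 62 58
f 57 58 64
f 57 64 67
f 57 67 68
f 58 62 66
f 62 68 61
f 68 67 59
f 67 64 63
f 64 58 65
f 60 66 61
f 60 61 59
f 60 59 63
f 60 63 65
f 60 65 66
f 61 66 62
f 59 61 68
f 63 59 67
f 65 63 64
f 66 65 58



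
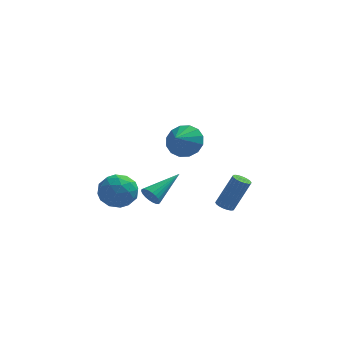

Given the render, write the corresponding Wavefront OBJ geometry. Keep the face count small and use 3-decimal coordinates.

v 2.411 -2.779 1.396
v 2.823 -2.588 1.163
v 3.64 -2.269 2.871
v 3.229 -2.461 3.104
v 2.691 -2.405 1.192
v 3.509 -2.087 2.9
v 2.504 -2.296 1.261
v 3.322 -1.978 2.969
v 2.299 -2.283 1.357
v 3.117 -1.965 3.065
v 2.116 -2.368 1.461
v 2.934 -2.05 3.168
v 1.991 -2.535 1.552
v 2.809 -2.216 3.259
v 1.95 -2.75 1.612
v 2.768 -2.431 3.319
v 2 -2.971 1.629
v 2.817 -2.652 3.337
v 2.131 -3.153 1.6
v 2.949 -2.835 3.308
v 2.318 -3.262 1.531
v 3.136 -2.944 3.239
v 2.523 -3.275 1.435
v 3.341 -2.957 3.143
v 2.706 -3.19 1.332
v 3.524 -2.872 3.039
v 2.831 -3.024 1.241
v 3.649 -2.705 2.948
v 2.872 -2.809 1.181
v 3.69 -2.49 2.888
v 0.24 4.48 1.776
v 1.213 4.387 2.213
v -0.22 3.46 2.584
v 0.948 4.757 2.529
v 0.494 5.053 2.643
v -0.028 5.195 2.525
v -0.478 5.145 2.206
v -0.736 4.918 1.772
v -0.732 4.572 1.339
v -0.467 4.202 1.023
v -0.013 3.906 0.909
v 0.509 3.764 1.027
v 0.959 3.814 1.346
v 1.217 4.042 1.78
v -1.244 -1.885 1.432
v -0.857 -1.995 0.96
v 0.124 -0.475 2.228
v -0.991 -1.814 0.871
v -1.163 -1.644 0.866
v -1.348 -1.511 0.948
v -1.517 -1.435 1.103
v -1.644 -1.427 1.309
v -1.711 -1.489 1.533
v -1.706 -1.611 1.742
v -1.632 -1.775 1.903
v -1.498 -1.956 1.993
v -1.326 -2.125 1.997
v -1.141 -2.259 1.916
v -0.972 -2.335 1.76
v -0.844 -2.342 1.555
v -0.778 -2.281 1.331
v -0.782 -2.158 1.122
v -3.74 -1.568 0.917
v -3.099 -0.719 0.663
v -2.661 -1.981 2.257
v -2.02 -1.132 2.003
v -3.019 -0.959 2.414
v -3.685 -0.704 1.585
v -2.075 -1.996 1.335
v -2.741 -1.741 0.506
v -2.07 -0.984 0.921
v -2.653 -0.343 1.587
v -3.107 -2.357 1.333
v -3.69 -1.716 1.999
v -3.514 -1.108 0.672
v -2.246 -1.592 2.248
v -2.833 -1.491 2.489
v -2.456 -0.992 2.34
v -3.859 -1.099 1.215
v -3.482 -0.6 1.065
v -3.435 -0.741 2.094
v -2.278 -2.1 1.855
v -1.901 -1.601 1.705
v -3.304 -1.708 0.58
v -2.927 -1.209 0.431
v -2.325 -1.959 0.826
v -2.532 -0.764 0.674
v -1.898 -1.007 1.462
v -1.93 -1.514 1.069
v -2.322 -1.365 0.582
v -2.875 -0.387 1.066
v -2.241 -0.63 1.854
v -2.828 -0.528 2.095
v -3.22 -0.379 1.609
v -2.27 -0.543 1.218
v -3.519 -2.07 1.066
v -2.885 -2.313 1.854
v -2.54 -2.321 1.311
v -2.932 -2.172 0.825
v -3.862 -1.693 1.458
v -3.228 -1.936 2.246
v -3.438 -1.335 2.338
v -3.83 -1.186 1.851
v -3.49 -2.157 1.702
f 2 1 5
f 2 5 3
f 3 5 6
f 3 6 4
f 5 1 7
f 5 7 6
f 6 7 8
f 6 8 4
f 7 1 9
f 7 9 8
f 8 9 10
f 8 10 4
f 9 1 11
f 9 11 10
f 10 11 12
f 10 12 4
f 11 1 13
f 11 13 12
f 12 13 14
f 12 14 4
f 13 1 15
f 13 15 14
f 14 15 16
f 14 16 4
f 15 1 17
f 15 17 16
f 16 17 18
f 16 18 4
f 17 1 19
f 17 19 18
f 18 19 20
f 18 20 4
f 19 1 21
f 19 21 20
f 20 21 22
f 20 22 4
f 21 1 23
f 21 23 22
f 22 23 24
f 22 24 4
f 23 1 25
f 23 25 24
f 24 25 26
f 24 26 4
f 25 1 27
f 25 27 26
f 26 27 28
f 26 28 4
f 27 1 29
f 27 29 28
f 28 29 30
f 28 30 4
f 29 1 2
f 29 2 30
f 30 2 3
f 30 3 4
f 32 31 34
f 32 34 33
f 34 31 35
f 34 35 33
f 35 31 36
f 35 36 33
f 36 31 37
f 36 37 33
f 37 31 38
f 37 38 33
f 38 31 39
f 38 39 33
f 39 31 40
f 39 40 33
f 40 31 41
f 40 41 33
f 41 31 42
f 41 42 33
f 42 31 43
f 42 43 33
f 43 31 44
f 43 44 33
f 44 31 32
f 44 32 33
f 46 45 48
f 46 48 47
f 48 45 49
f 48 49 47
f 49 45 50
f 49 50 47
f 50 45 51
f 50 51 47
f 51 45 52
f 51 52 47
f 52 45 53
f 52 53 47
f 53 45 54
f 53 54 47
f 54 45 55
f 54 55 47
f 55 45 56
f 55 56 47
f 56 45 57
f 56 57 47
f 57 45 58
f 57 58 47
f 58 45 59
f 58 59 47
f 59 45 60
f 59 60 47
f 60 45 61
f 60 61 47
f 61 45 62
f 61 62 47
f 62 45 46
f 62 46 47
f 63 100 79
f 100 74 103
f 79 103 68
f 100 103 79
f 63 79 75
f 79 68 80
f 75 80 64
f 79 80 75
f 63 75 84
f 75 64 85
f 84 85 70
f 75 85 84
f 63 84 96
f 84 70 99
f 96 99 73
f 84 99 96
f 63 96 100
f 96 73 104
f 100 104 74
f 96 104 100
f 64 80 91
f 80 68 94
f 91 94 72
f 80 94 91
f 68 103 81
f 103 74 102
f 81 102 67
f 103 102 81
f 74 104 101
f 104 73 97
f 101 97 65
f 104 97 101
f 73 99 98
f 99 70 86
f 98 86 69
f 99 86 98
f 70 85 90
f 85 64 87
f 90 87 71
f 85 87 90
f 66 92 78
f 92 72 93
f 78 93 67
f 92 93 78
f 66 78 76
f 78 67 77
f 76 77 65
f 78 77 76
f 66 76 83
f 76 65 82
f 83 82 69
f 76 82 83
f 66 83 88
f 83 69 89
f 88 89 71
f 83 89 88
f 66 88 92
f 88 71 95
f 92 95 72
f 88 95 92
f 67 93 81
f 93 72 94
f 81 94 68
f 93 94 81
f 65 77 101
f 77 67 102
f 101 102 74
f 77 102 101
f 69 82 98
f 82 65 97
f 98 97 73
f 82 97 98
f 71 89 90
f 89 69 86
f 90 86 70
f 89 86 90
f 72 95 91
f 95 71 87
f 91 87 64
f 95 87 91



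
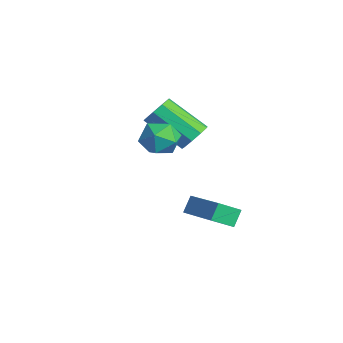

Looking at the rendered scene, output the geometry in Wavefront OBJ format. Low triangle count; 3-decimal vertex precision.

v 3.883 -0.802 1.782
v 4.19 -1.279 1.119
v 3.47 -1.981 2.441
v 3.777 -2.458 1.778
v 4.33 -2.035 2.304
v 4.585 -1.306 1.897
v 3.075 -1.954 1.663
v 3.33 -1.225 1.256
v 3.691 -1.991 1.046
v 4.467 -2.042 1.442
v 3.193 -1.218 2.118
v 3.969 -1.269 2.514
v 2.366 0.361 0.562
v 2.75 -0.221 0.385
v 1.618 -1.324 1.562
v 1.234 -0.741 1.738
v 2.947 -0.003 0.78
v 1.816 -1.106 1.956
v 2.873 0.386 1.072
v 1.741 -0.717 2.249
v 2.561 0.764 1.126
v 1.429 -0.339 2.303
v 2.158 0.953 0.916
v 1.026 -0.15 2.092
v 1.852 0.865 0.54
v 0.72 -0.238 1.716
v 1.787 0.542 0.174
v 0.655 -0.561 1.351
v 1.992 0.134 -0.01
v 0.861 -0.969 1.166
v 2.373 -0.167 0.073
v 1.241 -1.27 1.25
v 2.55 1.047 -3.115
v 2.48 0.147 -2.558
v 4.544 1.337 -2.393
v 4.473 0.438 -1.837
v 2.847 0.622 -3.763
v 2.776 -0.277 -3.207
v 4.84 0.913 -3.042
v 4.77 0.013 -2.485
f 1 12 6
f 1 6 2
f 1 2 8
f 1 8 11
f 1 11 12
f 2 6 10
f 6 12 5
f 12 11 3
f 11 8 7
f 8 2 9
f 4 10 5
f 4 5 3
f 4 3 7
f 4 7 9
f 4 9 10
f 5 10 6
f 3 5 12
f 7 3 11
f 9 7 8
f 10 9 2
f 14 13 17
f 14 17 15
f 15 17 18
f 15 18 16
f 17 13 19
f 17 19 18
f 18 19 20
f 18 20 16
f 19 13 21
f 19 21 20
f 20 21 22
f 20 22 16
f 21 13 23
f 21 23 22
f 22 23 24
f 22 24 16
f 23 13 25
f 23 25 24
f 24 25 26
f 24 26 16
f 25 13 27
f 25 27 26
f 26 27 28
f 26 28 16
f 27 13 29
f 27 29 28
f 28 29 30
f 28 30 16
f 29 13 31
f 29 31 30
f 30 31 32
f 30 32 16
f 31 13 14
f 31 14 32
f 32 14 15
f 32 15 16
f 34 36 33
f 37 34 33
f 33 36 35
f 35 37 33
f 34 40 36
f 38 34 37
f 38 40 34
f 36 40 35
f 39 37 35
f 35 40 39
f 39 38 37
f 40 38 39



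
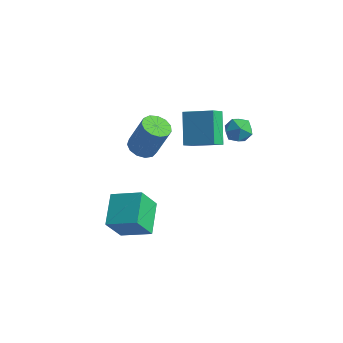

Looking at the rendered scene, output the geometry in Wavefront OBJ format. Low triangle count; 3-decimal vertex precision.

v 2.721 2.011 3.211
v 3.163 2.719 3.428
v 3.917 1.301 3.092
v 4.359 2.009 3.309
v 3.869 1.61 3.896
v 3.13 2.048 3.969
v 3.95 1.972 2.551
v 3.211 2.41 2.624
v 3.922 2.695 3.02
v 3.872 2.471 3.851
v 3.208 1.549 2.669
v 3.158 1.325 3.5
v 0.278 1.888 0.334
v -0.565 3.211 1.745
v 0.378 2.702 -0.369
v -0.465 4.025 1.042
v 1.965 2.255 0.998
v 1.122 3.578 2.409
v 2.065 3.069 0.295
v 1.222 4.392 1.706
v -0.253 -3.6 -3.079
v -0.645 -4.424 -1.527
v -1.002 -1.91 -2.369
v -1.393 -2.734 -0.818
v 1.393 -3.146 -2.422
v 1.002 -3.97 -0.871
v 0.645 -1.456 -1.713
v 0.253 -2.28 -0.161
v -1.617 0.756 0.169
v -1.038 0.131 0.057
v -0.304 0.458 2.019
v -0.883 1.084 2.131
v -0.826 0.541 -0.091
v -0.092 0.868 1.871
v -0.865 1.019 -0.156
v -0.132 1.347 1.806
v -1.143 1.415 -0.118
v -0.41 1.742 1.844
v -1.572 1.601 0.011
v -0.838 1.928 1.973
v -2.014 1.519 0.191
v -1.281 1.846 2.153
v -2.331 1.195 0.363
v -1.597 1.522 2.325
v -2.421 0.732 0.474
v -1.687 1.059 2.436
v -2.255 0.277 0.488
v -1.522 0.604 2.45
v -1.887 -0.026 0.401
v -1.153 0.301 2.363
v -1.433 -0.081 0.24
v -0.7 0.246 2.202
f 1 12 6
f 1 6 2
f 1 2 8
f 1 8 11
f 1 11 12
f 2 6 10
f 6 12 5
f 12 11 3
f 11 8 7
f 8 2 9
f 4 10 5
f 4 5 3
f 4 3 7
f 4 7 9
f 4 9 10
f 5 10 6
f 3 5 12
f 7 3 11
f 9 7 8
f 10 9 2
f 14 16 13
f 17 14 13
f 13 16 15
f 15 17 13
f 14 20 16
f 18 14 17
f 18 20 14
f 16 20 15
f 19 17 15
f 15 20 19
f 19 18 17
f 20 18 19
f 22 24 21
f 25 22 21
f 21 24 23
f 23 25 21
f 22 28 24
f 26 22 25
f 26 28 22
f 24 28 23
f 27 25 23
f 23 28 27
f 27 26 25
f 28 26 27
f 30 29 33
f 30 33 31
f 31 33 34
f 31 34 32
f 33 29 35
f 33 35 34
f 34 35 36
f 34 36 32
f 35 29 37
f 35 37 36
f 36 37 38
f 36 38 32
f 37 29 39
f 37 39 38
f 38 39 40
f 38 40 32
f 39 29 41
f 39 41 40
f 40 41 42
f 40 42 32
f 41 29 43
f 41 43 42
f 42 43 44
f 42 44 32
f 43 29 45
f 43 45 44
f 44 45 46
f 44 46 32
f 45 29 47
f 45 47 46
f 46 47 48
f 46 48 32
f 47 29 49
f 47 49 48
f 48 49 50
f 48 50 32
f 49 29 51
f 49 51 50
f 50 51 52
f 50 52 32
f 51 29 30
f 51 30 52
f 52 30 31
f 52 31 32



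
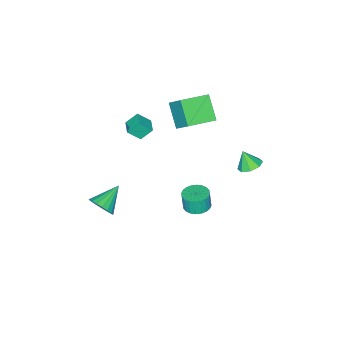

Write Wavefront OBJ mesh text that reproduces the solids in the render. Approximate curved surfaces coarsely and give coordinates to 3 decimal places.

v 2.221 -3.187 -4.261
v 2.587 -2.73 -3.617
v 0.699 -3.153 -3.419
v 2.461 -2.454 -3.857
v 2.286 -2.323 -4.177
v 2.099 -2.363 -4.514
v 1.936 -2.567 -4.801
v 1.83 -2.893 -4.98
v 1.801 -3.277 -5.017
v 1.855 -3.643 -4.905
v 1.982 -3.919 -4.665
v 2.156 -4.05 -4.344
v 2.343 -4.01 -4.008
v 2.506 -3.807 -3.721
v 2.612 -3.481 -3.542
v 2.641 -3.097 -3.505
v -3.774 -1.064 2.977
v -3.553 -0.049 4.073
v -3.104 0.038 1.823
v -2.883 1.052 2.919
v -2.117 -1.752 3.281
v -1.896 -0.738 4.377
v -1.447 -0.651 2.127
v -1.226 0.364 3.223
v -1.603 -2.65 1.389
v -1.07 -3.193 2.113
v -0.975 -1.979 1.43
v -0.442 -2.522 2.154
v -1.078 -3.098 0.666
v -0.545 -3.641 1.39
v -0.45 -2.427 0.707
v 0.083 -2.97 1.431
v 1.19 3.049 -0.33
v 1.833 3.485 -0.261
v 1.813 3.348 0.78
v 1.17 2.911 0.71
v 1.615 3.696 -0.237
v 1.596 3.559 0.804
v 1.332 3.809 -0.228
v 1.313 3.671 0.813
v 1.028 3.805 -0.234
v 1.009 3.668 0.807
v 0.748 3.687 -0.254
v 0.729 3.55 0.786
v 0.536 3.472 -0.287
v 0.517 3.335 0.754
v 0.423 3.192 -0.326
v 0.404 3.055 0.715
v 0.427 2.89 -0.365
v 0.407 2.753 0.675
v 0.547 2.612 -0.4
v 0.527 2.475 0.641
v 0.764 2.401 -0.424
v 0.745 2.264 0.617
v 1.047 2.289 -0.433
v 1.028 2.151 0.608
v 1.351 2.292 -0.427
v 1.332 2.155 0.614
v 1.631 2.41 -0.406
v 1.612 2.273 0.634
v 1.843 2.625 -0.374
v 1.824 2.488 0.667
v 1.956 2.905 -0.335
v 1.937 2.768 0.706
v 1.953 3.207 -0.295
v 1.933 3.07 0.745
v -2.86 3.53 0.36
v -2.3 3.985 0.6
v -2.84 2.99 1.34
v -2.827 4.196 0.726
v -3.373 4.016 0.638
v -3.619 3.553 0.387
v -3.419 3.076 0.12
v -2.892 2.865 -0.007
v -2.346 3.044 0.082
v -2.1 3.508 0.333
f 2 1 4
f 2 4 3
f 4 1 5
f 4 5 3
f 5 1 6
f 5 6 3
f 6 1 7
f 6 7 3
f 7 1 8
f 7 8 3
f 8 1 9
f 8 9 3
f 9 1 10
f 9 10 3
f 10 1 11
f 10 11 3
f 11 1 12
f 11 12 3
f 12 1 13
f 12 13 3
f 13 1 14
f 13 14 3
f 14 1 15
f 14 15 3
f 15 1 16
f 15 16 3
f 16 1 2
f 16 2 3
f 18 20 17
f 21 18 17
f 17 20 19
f 19 21 17
f 18 24 20
f 22 18 21
f 22 24 18
f 20 24 19
f 23 21 19
f 19 24 23
f 23 22 21
f 24 22 23
f 26 28 25
f 29 26 25
f 25 28 27
f 27 29 25
f 26 32 28
f 30 26 29
f 30 32 26
f 28 32 27
f 31 29 27
f 27 32 31
f 31 30 29
f 32 30 31
f 34 33 37
f 34 37 35
f 35 37 38
f 35 38 36
f 37 33 39
f 37 39 38
f 38 39 40
f 38 40 36
f 39 33 41
f 39 41 40
f 40 41 42
f 40 42 36
f 41 33 43
f 41 43 42
f 42 43 44
f 42 44 36
f 43 33 45
f 43 45 44
f 44 45 46
f 44 46 36
f 45 33 47
f 45 47 46
f 46 47 48
f 46 48 36
f 47 33 49
f 47 49 48
f 48 49 50
f 48 50 36
f 49 33 51
f 49 51 50
f 50 51 52
f 50 52 36
f 51 33 53
f 51 53 52
f 52 53 54
f 52 54 36
f 53 33 55
f 53 55 54
f 54 55 56
f 54 56 36
f 55 33 57
f 55 57 56
f 56 57 58
f 56 58 36
f 57 33 59
f 57 59 58
f 58 59 60
f 58 60 36
f 59 33 61
f 59 61 60
f 60 61 62
f 60 62 36
f 61 33 63
f 61 63 62
f 62 63 64
f 62 64 36
f 63 33 65
f 63 65 64
f 64 65 66
f 64 66 36
f 65 33 34
f 65 34 66
f 66 34 35
f 66 35 36
f 68 67 70
f 68 70 69
f 70 67 71
f 70 71 69
f 71 67 72
f 71 72 69
f 72 67 73
f 72 73 69
f 73 67 74
f 73 74 69
f 74 67 75
f 74 75 69
f 75 67 76
f 75 76 69
f 76 67 68
f 76 68 69



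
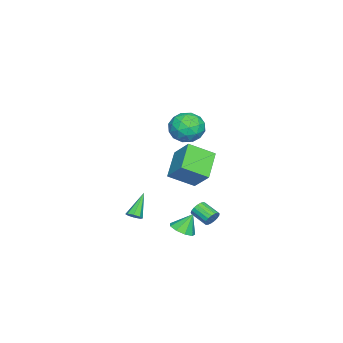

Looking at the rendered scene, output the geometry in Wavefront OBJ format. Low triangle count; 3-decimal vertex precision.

v 1.007 3.05 -4.203
v 1.289 2.75 -4.611
v 0.855 1.709 -4.146
v 0.573 2.01 -3.737
v 1.472 2.767 -4.403
v 1.037 1.726 -3.937
v 1.548 2.848 -4.149
v 1.114 1.808 -3.683
v 1.501 2.976 -3.907
v 1.066 1.936 -3.442
v 1.34 3.121 -3.733
v 0.905 2.081 -3.268
v 1.103 3.25 -3.667
v 0.668 2.209 -3.201
v 0.844 3.333 -3.723
v 0.41 2.292 -3.258
v 0.623 3.351 -3.889
v 0.188 2.31 -3.424
v 0.489 3.3 -4.127
v 0.055 2.26 -3.662
v 0.475 3.192 -4.383
v 0.04 2.152 -3.918
v 0.582 3.052 -4.597
v 0.147 2.011 -4.132
v 0.787 2.911 -4.721
v 0.352 1.87 -4.255
v 1.042 2.802 -4.726
v 0.607 1.761 -4.26
v 3.254 1.998 -4.059
v 3.969 2.413 -3.986
v 2.846 2.502 -2.921
v 3.588 2.73 -4.263
v 3.051 2.705 -4.445
v 2.609 2.348 -4.446
v 2.469 1.828 -4.266
v 2.696 1.388 -3.989
v 3.185 1.233 -3.745
v 3.706 1.436 -3.648
v 4.016 1.902 -3.743
v -0.8 1.735 -0.624
v -0.093 0.305 0.274
v -0.169 2.821 0.609
v 0.538 1.391 1.507
v 0.942 1.929 -1.687
v 1.649 0.499 -0.789
v 1.573 3.015 -0.454
v 2.28 1.585 0.444
v 3.743 -0.76 -3.243
v 4.051 -1.027 -2.92
v 2.497 -0.62 -1.937
v 4.115 -0.635 -2.901
v 3.961 -0.316 -3.083
v 3.679 -0.257 -3.358
v 3.435 -0.493 -3.565
v 3.371 -0.886 -3.584
v 3.526 -1.205 -3.402
v 3.807 -1.263 -3.127
v 2.566 3.029 3.838
v 3.431 2.299 3.741
v 1.389 1.621 3.939
v 2.254 0.891 3.842
v 2.138 1.513 4.785
v 2.866 2.383 4.723
v 1.954 1.537 2.957
v 2.682 2.407 2.895
v 3.053 1.377 3.197
v 3.166 1.362 4.327
v 1.654 2.558 3.353
v 1.767 2.543 4.483
v 3.102 2.787 3.781
v 1.718 1.133 3.899
v 1.65 1.498 4.453
v 2.159 1.069 4.397
v 2.77 2.837 4.358
v 3.278 2.408 4.301
v 2.518 1.946 4.914
v 1.542 1.512 3.379
v 2.05 1.083 3.322
v 2.661 2.851 3.283
v 3.17 2.422 3.227
v 2.302 1.974 2.766
v 3.388 1.816 3.404
v 2.696 0.989 3.463
v 2.52 1.368 2.943
v 2.947 1.88 2.907
v 3.455 1.808 4.068
v 2.763 0.981 4.127
v 2.695 1.346 4.682
v 3.122 1.858 4.645
v 3.232 1.266 3.748
v 2.057 2.939 3.553
v 1.365 2.112 3.612
v 1.698 2.062 3.035
v 2.125 2.574 2.998
v 2.124 2.931 4.217
v 1.432 2.104 4.276
v 1.873 2.04 4.773
v 2.3 2.552 4.737
v 1.588 2.654 3.932
f 2 1 5
f 2 5 3
f 3 5 6
f 3 6 4
f 5 1 7
f 5 7 6
f 6 7 8
f 6 8 4
f 7 1 9
f 7 9 8
f 8 9 10
f 8 10 4
f 9 1 11
f 9 11 10
f 10 11 12
f 10 12 4
f 11 1 13
f 11 13 12
f 12 13 14
f 12 14 4
f 13 1 15
f 13 15 14
f 14 15 16
f 14 16 4
f 15 1 17
f 15 17 16
f 16 17 18
f 16 18 4
f 17 1 19
f 17 19 18
f 18 19 20
f 18 20 4
f 19 1 21
f 19 21 20
f 20 21 22
f 20 22 4
f 21 1 23
f 21 23 22
f 22 23 24
f 22 24 4
f 23 1 25
f 23 25 24
f 24 25 26
f 24 26 4
f 25 1 27
f 25 27 26
f 26 27 28
f 26 28 4
f 27 1 2
f 27 2 28
f 28 2 3
f 28 3 4
f 30 29 32
f 30 32 31
f 32 29 33
f 32 33 31
f 33 29 34
f 33 34 31
f 34 29 35
f 34 35 31
f 35 29 36
f 35 36 31
f 36 29 37
f 36 37 31
f 37 29 38
f 37 38 31
f 38 29 39
f 38 39 31
f 39 29 30
f 39 30 31
f 41 43 40
f 44 41 40
f 40 43 42
f 42 44 40
f 41 47 43
f 45 41 44
f 45 47 41
f 43 47 42
f 46 44 42
f 42 47 46
f 46 45 44
f 47 45 46
f 49 48 51
f 49 51 50
f 51 48 52
f 51 52 50
f 52 48 53
f 52 53 50
f 53 48 54
f 53 54 50
f 54 48 55
f 54 55 50
f 55 48 56
f 55 56 50
f 56 48 57
f 56 57 50
f 57 48 49
f 57 49 50
f 58 95 74
f 95 69 98
f 74 98 63
f 95 98 74
f 58 74 70
f 74 63 75
f 70 75 59
f 74 75 70
f 58 70 79
f 70 59 80
f 79 80 65
f 70 80 79
f 58 79 91
f 79 65 94
f 91 94 68
f 79 94 91
f 58 91 95
f 91 68 99
f 95 99 69
f 91 99 95
f 59 75 86
f 75 63 89
f 86 89 67
f 75 89 86
f 63 98 76
f 98 69 97
f 76 97 62
f 98 97 76
f 69 99 96
f 99 68 92
f 96 92 60
f 99 92 96
f 68 94 93
f 94 65 81
f 93 81 64
f 94 81 93
f 65 80 85
f 80 59 82
f 85 82 66
f 80 82 85
f 61 87 73
f 87 67 88
f 73 88 62
f 87 88 73
f 61 73 71
f 73 62 72
f 71 72 60
f 73 72 71
f 61 71 78
f 71 60 77
f 78 77 64
f 71 77 78
f 61 78 83
f 78 64 84
f 83 84 66
f 78 84 83
f 61 83 87
f 83 66 90
f 87 90 67
f 83 90 87
f 62 88 76
f 88 67 89
f 76 89 63
f 88 89 76
f 60 72 96
f 72 62 97
f 96 97 69
f 72 97 96
f 64 77 93
f 77 60 92
f 93 92 68
f 77 92 93
f 66 84 85
f 84 64 81
f 85 81 65
f 84 81 85
f 67 90 86
f 90 66 82
f 86 82 59
f 90 82 86



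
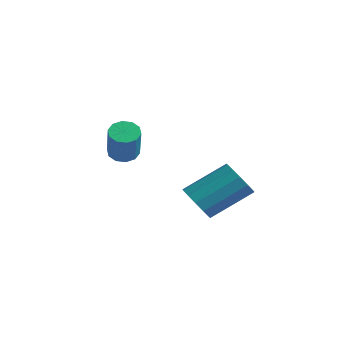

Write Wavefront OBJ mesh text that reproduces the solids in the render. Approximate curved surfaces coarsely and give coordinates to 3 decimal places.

v 1.962 -3.473 -2.457
v 2.744 -3.506 -2.9
v 3.501 -1.901 -1.686
v 2.718 -1.867 -1.243
v 2.451 -3.178 -3.152
v 3.208 -1.573 -1.938
v 2.003 -2.943 -3.183
v 2.76 -1.338 -1.97
v 1.542 -2.876 -2.984
v 2.298 -1.271 -1.77
v 1.213 -2.999 -2.617
v 1.97 -1.394 -1.403
v 1.123 -3.272 -2.199
v 1.88 -1.667 -0.986
v 1.299 -3.609 -1.864
v 2.055 -2.003 -0.65
v 1.685 -3.902 -1.716
v 2.442 -2.297 -0.502
v 2.159 -4.06 -1.804
v 2.916 -2.454 -0.59
v 2.571 -4.03 -2.099
v 3.327 -2.425 -0.885
v 2.789 -3.824 -2.507
v 3.545 -2.219 -1.294
v -2.491 -3.528 -0.902
v -1.909 -3.393 -1.204
v -0.986 -4.057 0.281
v -1.569 -4.192 0.582
v -2.02 -3.059 -0.986
v -1.097 -3.723 0.499
v -2.312 -2.905 -0.735
v -1.389 -3.568 0.749
v -2.672 -2.988 -0.549
v -1.749 -3.652 0.936
v -2.963 -3.278 -0.498
v -2.04 -3.942 0.987
v -3.074 -3.663 -0.601
v -2.151 -4.327 0.884
v -2.963 -3.997 -0.819
v -2.04 -4.661 0.666
v -2.671 -4.152 -1.069
v -1.748 -4.815 0.415
v -2.311 -4.068 -1.256
v -1.388 -4.732 0.229
v -2.02 -3.778 -1.307
v -1.097 -4.442 0.178
f 2 1 5
f 2 5 3
f 3 5 6
f 3 6 4
f 5 1 7
f 5 7 6
f 6 7 8
f 6 8 4
f 7 1 9
f 7 9 8
f 8 9 10
f 8 10 4
f 9 1 11
f 9 11 10
f 10 11 12
f 10 12 4
f 11 1 13
f 11 13 12
f 12 13 14
f 12 14 4
f 13 1 15
f 13 15 14
f 14 15 16
f 14 16 4
f 15 1 17
f 15 17 16
f 16 17 18
f 16 18 4
f 17 1 19
f 17 19 18
f 18 19 20
f 18 20 4
f 19 1 21
f 19 21 20
f 20 21 22
f 20 22 4
f 21 1 23
f 21 23 22
f 22 23 24
f 22 24 4
f 23 1 2
f 23 2 24
f 24 2 3
f 24 3 4
f 26 25 29
f 26 29 27
f 27 29 30
f 27 30 28
f 29 25 31
f 29 31 30
f 30 31 32
f 30 32 28
f 31 25 33
f 31 33 32
f 32 33 34
f 32 34 28
f 33 25 35
f 33 35 34
f 34 35 36
f 34 36 28
f 35 25 37
f 35 37 36
f 36 37 38
f 36 38 28
f 37 25 39
f 37 39 38
f 38 39 40
f 38 40 28
f 39 25 41
f 39 41 40
f 40 41 42
f 40 42 28
f 41 25 43
f 41 43 42
f 42 43 44
f 42 44 28
f 43 25 45
f 43 45 44
f 44 45 46
f 44 46 28
f 45 25 26
f 45 26 46
f 46 26 27
f 46 27 28



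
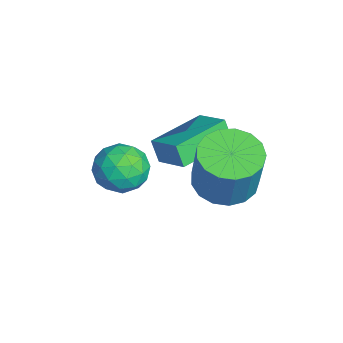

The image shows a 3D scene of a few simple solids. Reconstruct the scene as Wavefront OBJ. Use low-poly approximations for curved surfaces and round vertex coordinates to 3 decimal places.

v 1.316 -0.193 -2.205
v 1.034 -0.405 -1.399
v 0.075 1.501 -2.194
v -0.207 1.289 -1.387
v 2.227 0.471 -1.713
v 1.945 0.259 -0.906
v 0.986 2.165 -1.701
v 0.704 1.953 -0.895
v -0.123 -1.209 -2.719
v 0.561 -0.55 -2.445
v 1.019 -2.13 -3.355
v 1.703 -1.471 -3.081
v 1.228 -2.003 -2.397
v 0.521 -1.434 -2.004
v 1.059 -1.246 -3.796
v 0.352 -0.677 -3.403
v 1.291 -0.573 -3.11
v 1.395 -1.041 -2.246
v 0.185 -1.639 -3.554
v 0.289 -2.107 -2.69
v 0.119 -0.799 -2.526
v 1.461 -1.881 -3.274
v 1.182 -2.194 -2.872
v 1.584 -1.807 -2.711
v 0.095 -1.318 -2.267
v 0.497 -0.931 -2.106
v 0.889 -1.785 -2.078
v 1.083 -1.749 -3.694
v 1.485 -1.362 -3.533
v -0.004 -0.873 -3.089
v 0.398 -0.486 -2.928
v 0.691 -0.895 -3.722
v 0.95 -0.425 -2.756
v 1.621 -0.966 -3.13
v 1.242 -0.834 -3.55
v 0.827 -0.499 -3.319
v 1.011 -0.7 -2.248
v 1.683 -1.241 -2.622
v 1.403 -1.554 -2.22
v 0.988 -1.219 -1.989
v 1.44 -0.713 -2.639
v -0.103 -1.439 -3.178
v 0.569 -1.98 -3.552
v 0.592 -1.461 -3.811
v 0.177 -1.126 -3.58
v -0.041 -1.714 -2.67
v 0.63 -2.255 -3.044
v 0.753 -2.181 -2.481
v 0.338 -1.846 -2.25
v 0.14 -1.967 -3.161
v 3.334 1.581 -1.442
v 4.21 2.051 -1.749
v 4.801 2.13 0.055
v 3.926 1.659 0.362
v 3.896 2.428 -1.663
v 4.487 2.506 0.141
v 3.454 2.61 -1.526
v 4.045 2.689 0.278
v 2.984 2.557 -1.37
v 3.575 2.636 0.434
v 2.595 2.28 -1.23
v 3.186 2.359 0.574
v 2.375 1.843 -1.139
v 2.966 1.922 0.665
v 2.375 1.346 -1.117
v 2.966 1.425 0.687
v 2.594 0.902 -1.17
v 3.186 0.981 0.634
v 2.984 0.614 -1.285
v 3.575 0.693 0.519
v 3.453 0.547 -1.436
v 4.045 0.626 0.368
v 3.896 0.717 -1.588
v 4.487 0.796 0.216
v 4.209 1.085 -1.707
v 4.801 1.164 0.097
v 4.323 1.566 -1.765
v 4.914 1.645 0.039
f 2 4 1
f 5 2 1
f 1 4 3
f 3 5 1
f 2 8 4
f 6 2 5
f 6 8 2
f 4 8 3
f 7 5 3
f 3 8 7
f 7 6 5
f 8 6 7
f 9 46 25
f 46 20 49
f 25 49 14
f 46 49 25
f 9 25 21
f 25 14 26
f 21 26 10
f 25 26 21
f 9 21 30
f 21 10 31
f 30 31 16
f 21 31 30
f 9 30 42
f 30 16 45
f 42 45 19
f 30 45 42
f 9 42 46
f 42 19 50
f 46 50 20
f 42 50 46
f 10 26 37
f 26 14 40
f 37 40 18
f 26 40 37
f 14 49 27
f 49 20 48
f 27 48 13
f 49 48 27
f 20 50 47
f 50 19 43
f 47 43 11
f 50 43 47
f 19 45 44
f 45 16 32
f 44 32 15
f 45 32 44
f 16 31 36
f 31 10 33
f 36 33 17
f 31 33 36
f 12 38 24
f 38 18 39
f 24 39 13
f 38 39 24
f 12 24 22
f 24 13 23
f 22 23 11
f 24 23 22
f 12 22 29
f 22 11 28
f 29 28 15
f 22 28 29
f 12 29 34
f 29 15 35
f 34 35 17
f 29 35 34
f 12 34 38
f 34 17 41
f 38 41 18
f 34 41 38
f 13 39 27
f 39 18 40
f 27 40 14
f 39 40 27
f 11 23 47
f 23 13 48
f 47 48 20
f 23 48 47
f 15 28 44
f 28 11 43
f 44 43 19
f 28 43 44
f 17 35 36
f 35 15 32
f 36 32 16
f 35 32 36
f 18 41 37
f 41 17 33
f 37 33 10
f 41 33 37
f 52 51 55
f 52 55 53
f 53 55 56
f 53 56 54
f 55 51 57
f 55 57 56
f 56 57 58
f 56 58 54
f 57 51 59
f 57 59 58
f 58 59 60
f 58 60 54
f 59 51 61
f 59 61 60
f 60 61 62
f 60 62 54
f 61 51 63
f 61 63 62
f 62 63 64
f 62 64 54
f 63 51 65
f 63 65 64
f 64 65 66
f 64 66 54
f 65 51 67
f 65 67 66
f 66 67 68
f 66 68 54
f 67 51 69
f 67 69 68
f 68 69 70
f 68 70 54
f 69 51 71
f 69 71 70
f 70 71 72
f 70 72 54
f 71 51 73
f 71 73 72
f 72 73 74
f 72 74 54
f 73 51 75
f 73 75 74
f 74 75 76
f 74 76 54
f 75 51 77
f 75 77 76
f 76 77 78
f 76 78 54
f 77 51 52
f 77 52 78
f 78 52 53
f 78 53 54



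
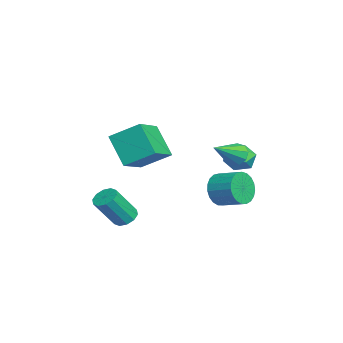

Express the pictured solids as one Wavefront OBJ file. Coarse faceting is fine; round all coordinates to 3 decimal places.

v 0.674 2.843 -0.888
v 1.322 2.726 -1.733
v 2.153 3.88 -1.256
v 1.506 3.997 -0.412
v 1.017 3.01 -1.888
v 1.848 4.164 -1.412
v 0.652 3.265 -1.871
v 1.483 4.419 -1.395
v 0.292 3.447 -1.684
v 1.123 4.601 -1.208
v -0.002 3.525 -1.36
v 0.829 4.679 -0.883
v -0.179 3.485 -0.954
v 0.652 4.639 -0.477
v -0.209 3.333 -0.536
v 0.622 4.488 -0.059
v -0.086 3.097 -0.18
v 0.745 4.252 0.297
v 0.169 2.817 0.054
v 1 3.972 0.531
v 0.511 2.542 0.125
v 1.342 3.696 0.602
v 0.881 2.318 0.021
v 1.712 3.472 0.498
v 1.216 2.186 -0.241
v 2.047 3.34 0.236
v 1.457 2.166 -0.614
v 2.288 3.32 -0.137
v 1.562 2.264 -1.035
v 2.393 3.418 -0.558
v 1.515 2.462 -1.431
v 2.346 3.616 -0.954
v 1.547 -2.057 -2.408
v 2.257 -1.989 -2.606
v 2.843 -3.056 -0.87
v 2.133 -3.123 -0.672
v 2.147 -1.628 -2.347
v 2.733 -2.695 -0.611
v 1.808 -1.431 -2.112
v 2.394 -2.497 -0.376
v 1.37 -1.473 -1.989
v 1.956 -2.539 -0.253
v 0.999 -1.738 -2.027
v 1.585 -2.804 -0.291
v 0.837 -2.124 -2.21
v 1.423 -3.191 -0.474
v 0.947 -2.485 -2.469
v 1.533 -3.552 -0.733
v 1.286 -2.683 -2.704
v 1.872 -3.749 -0.968
v 1.724 -2.641 -2.827
v 2.31 -3.707 -1.091
v 2.095 -2.376 -2.789
v 2.681 -3.442 -1.053
v -0.714 4.593 0.053
v -0.108 4.25 0.739
v -1.892 3.73 0.661
v -1.286 3.387 1.347
v -1.56 4.325 1.362
v -0.832 4.859 0.986
v -1.168 3.121 0.414
v -0.44 3.655 0.038
v -0.389 3.34 0.962
v -0.631 4.084 1.548
v -1.369 3.896 -0.148
v -1.611 4.64 0.438
v 2.622 -1.265 1.647
v 1.469 -2.001 3.2
v 2.936 0.3 2.621
v 1.782 -0.436 4.175
v 4.338 -2.144 2.505
v 3.184 -2.88 4.059
v 4.651 -0.579 3.48
v 3.498 -1.315 5.033
v 0.836 3.674 1.717
v 1.095 3.393 1.061
v 2.084 2.426 2.743
v 1.384 3.8 1.206
v 1.416 4.149 1.59
v 1.177 4.275 2.034
v 0.779 4.12 2.33
v 0.407 3.756 2.339
v 0.237 3.354 2.058
v 0.347 3.101 1.617
v 0.686 3.117 1.223
f 2 1 5
f 2 5 3
f 3 5 6
f 3 6 4
f 5 1 7
f 5 7 6
f 6 7 8
f 6 8 4
f 7 1 9
f 7 9 8
f 8 9 10
f 8 10 4
f 9 1 11
f 9 11 10
f 10 11 12
f 10 12 4
f 11 1 13
f 11 13 12
f 12 13 14
f 12 14 4
f 13 1 15
f 13 15 14
f 14 15 16
f 14 16 4
f 15 1 17
f 15 17 16
f 16 17 18
f 16 18 4
f 17 1 19
f 17 19 18
f 18 19 20
f 18 20 4
f 19 1 21
f 19 21 20
f 20 21 22
f 20 22 4
f 21 1 23
f 21 23 22
f 22 23 24
f 22 24 4
f 23 1 25
f 23 25 24
f 24 25 26
f 24 26 4
f 25 1 27
f 25 27 26
f 26 27 28
f 26 28 4
f 27 1 29
f 27 29 28
f 28 29 30
f 28 30 4
f 29 1 31
f 29 31 30
f 30 31 32
f 30 32 4
f 31 1 2
f 31 2 32
f 32 2 3
f 32 3 4
f 34 33 37
f 34 37 35
f 35 37 38
f 35 38 36
f 37 33 39
f 37 39 38
f 38 39 40
f 38 40 36
f 39 33 41
f 39 41 40
f 40 41 42
f 40 42 36
f 41 33 43
f 41 43 42
f 42 43 44
f 42 44 36
f 43 33 45
f 43 45 44
f 44 45 46
f 44 46 36
f 45 33 47
f 45 47 46
f 46 47 48
f 46 48 36
f 47 33 49
f 47 49 48
f 48 49 50
f 48 50 36
f 49 33 51
f 49 51 50
f 50 51 52
f 50 52 36
f 51 33 53
f 51 53 52
f 52 53 54
f 52 54 36
f 53 33 34
f 53 34 54
f 54 34 35
f 54 35 36
f 55 66 60
f 55 60 56
f 55 56 62
f 55 62 65
f 55 65 66
f 56 60 64
f 60 66 59
f 66 65 57
f 65 62 61
f 62 56 63
f 58 64 59
f 58 59 57
f 58 57 61
f 58 61 63
f 58 63 64
f 59 64 60
f 57 59 66
f 61 57 65
f 63 61 62
f 64 63 56
f 68 70 67
f 71 68 67
f 67 70 69
f 69 71 67
f 68 74 70
f 72 68 71
f 72 74 68
f 70 74 69
f 73 71 69
f 69 74 73
f 73 72 71
f 74 72 73
f 76 75 78
f 76 78 77
f 78 75 79
f 78 79 77
f 79 75 80
f 79 80 77
f 80 75 81
f 80 81 77
f 81 75 82
f 81 82 77
f 82 75 83
f 82 83 77
f 83 75 84
f 83 84 77
f 84 75 85
f 84 85 77
f 85 75 76
f 85 76 77

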